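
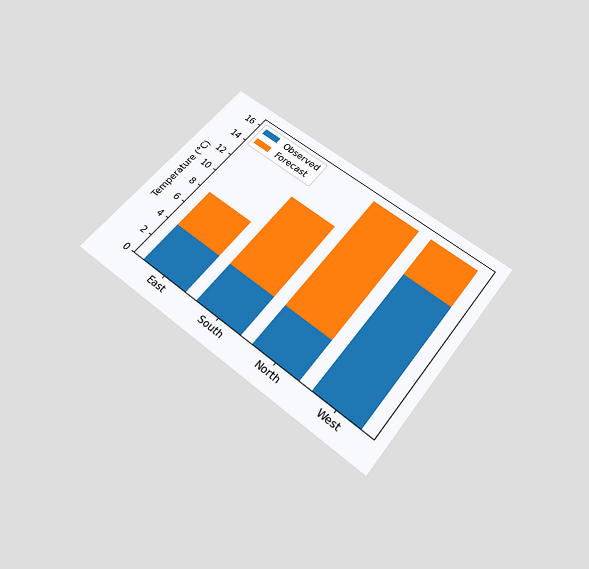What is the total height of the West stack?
The chart is tilted about 38° clockwise and viewed slightly from below. The West stack's top reaches 16°C on the y-axis.

16°C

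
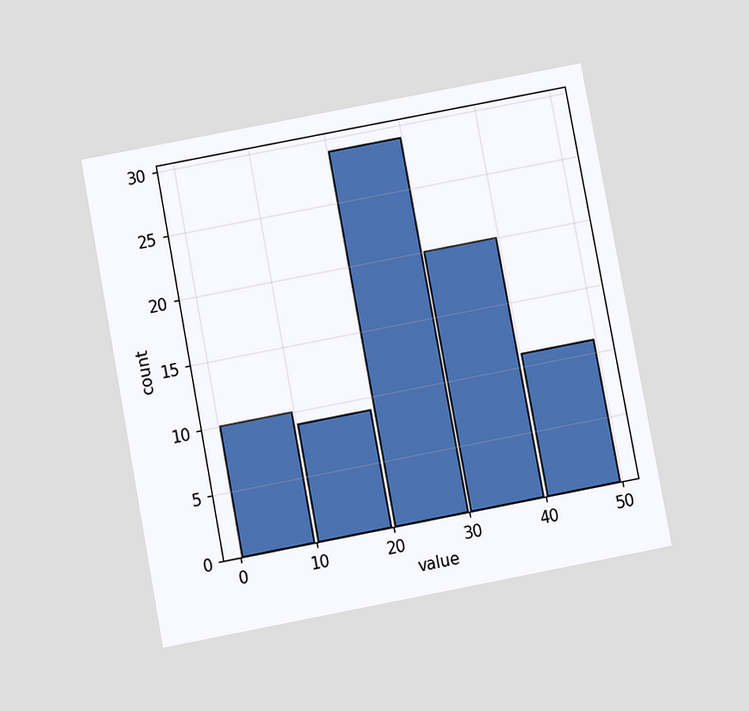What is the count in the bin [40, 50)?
The chart is tilted about 11° counter-clockwise and viewed at a slight angle. The [40, 50) bin has height 11.

11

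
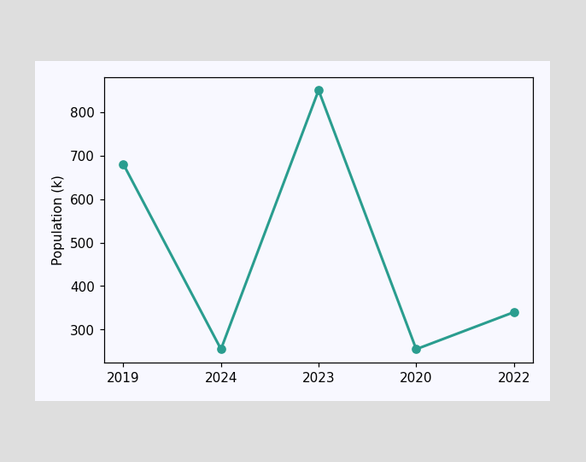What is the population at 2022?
340k

At 2022, the line is at 340k.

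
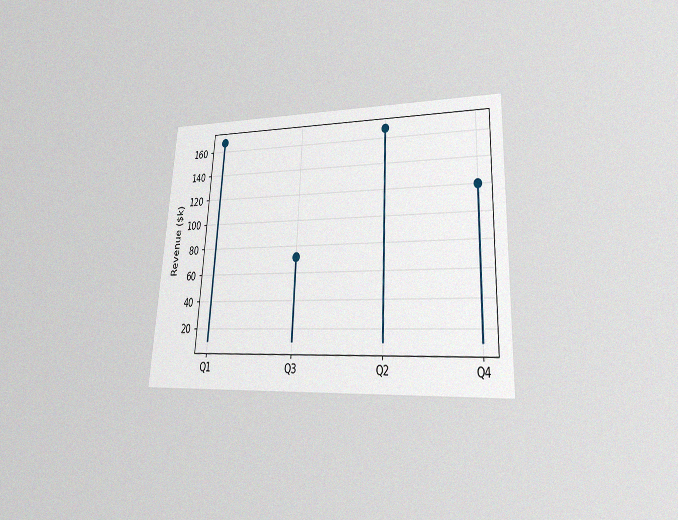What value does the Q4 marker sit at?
$120k

The chart is tilted about 3° clockwise and viewed at a slight angle, with some photo noise. The Q4 marker sits at $120k.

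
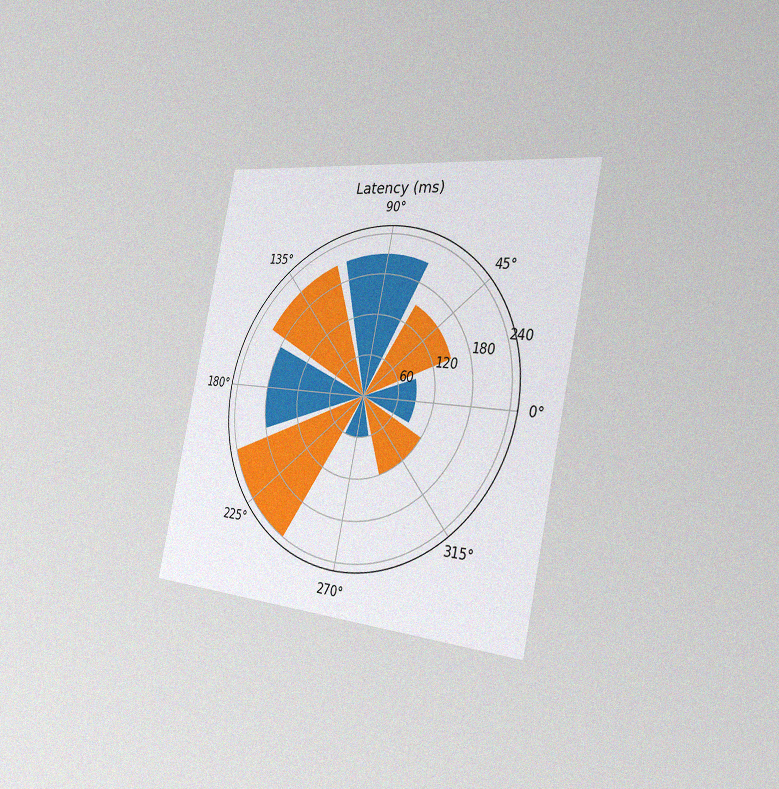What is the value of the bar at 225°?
The chart is tilted about 12° clockwise and viewed slightly from the right, with some photo noise. The bar at 225° reaches 240ms on the radial axis.

240ms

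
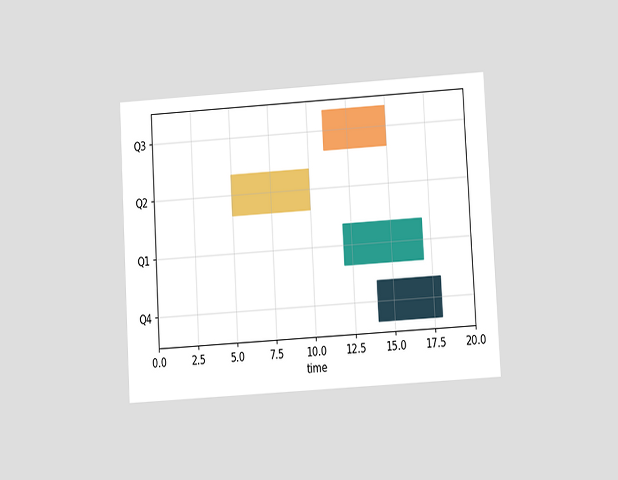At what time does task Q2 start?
The chart is tilted about 3° counter-clockwise and viewed at a slight angle. The Q2 bar begins at t=5.

5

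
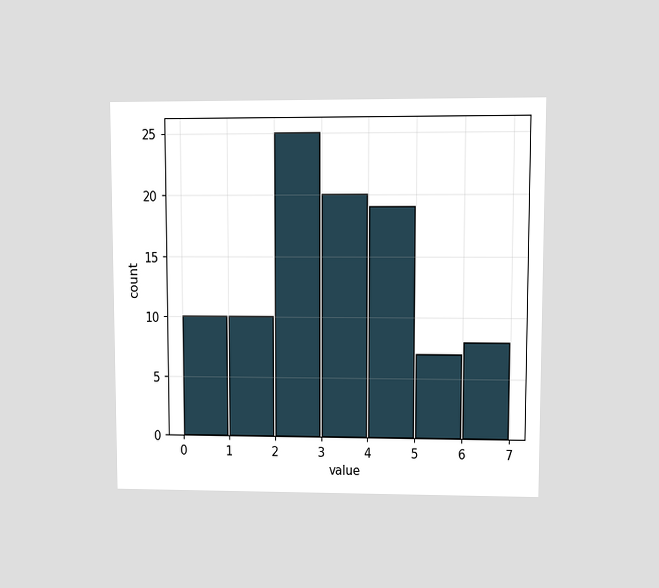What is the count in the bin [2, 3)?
25

The chart is viewed at a slight angle. The [2, 3) bin has height 25.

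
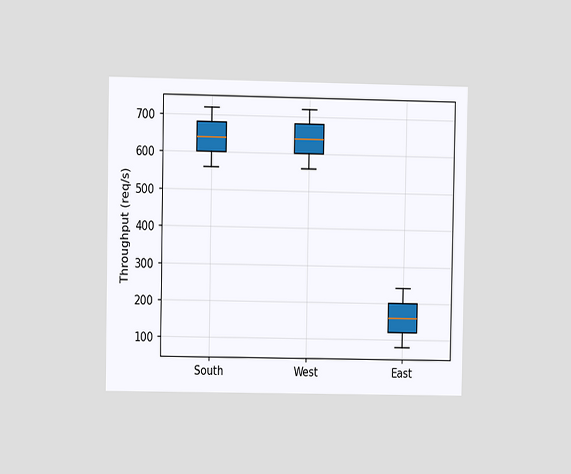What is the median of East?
The chart is viewed at a slight angle. The median line in the East box sits at 160req/s.

160req/s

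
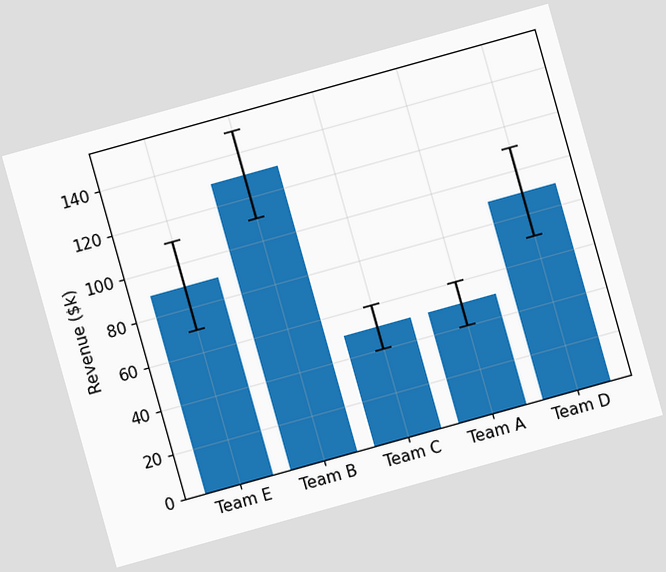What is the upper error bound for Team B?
The chart is tilted about 16° counter-clockwise. The Team B bar's upper whisker reaches $150k.

$150k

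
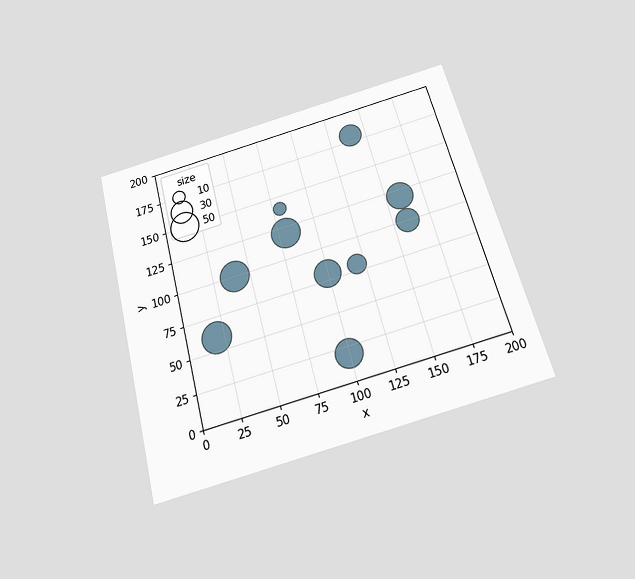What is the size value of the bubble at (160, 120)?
40

The chart is tilted about 15° counter-clockwise and viewed slightly from below. Matching the bubble at (160, 120) against the size legend gives 40.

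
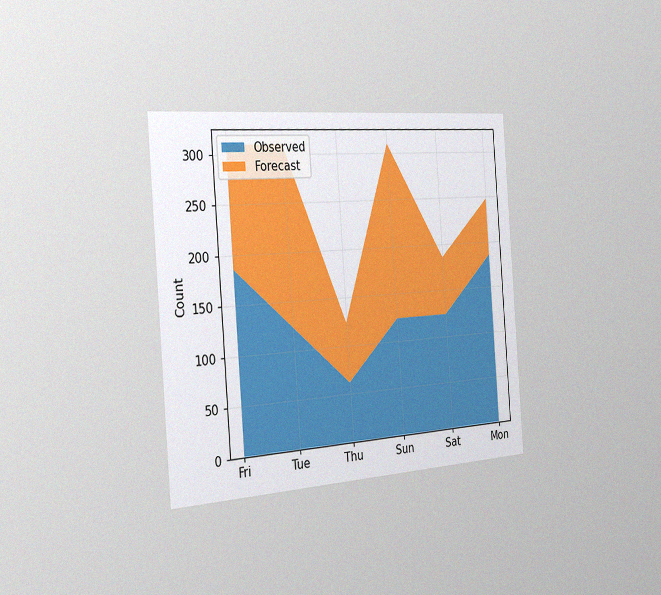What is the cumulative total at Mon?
248

The chart is tilted about 4° counter-clockwise and viewed slightly from the left, with some photo noise. The stacked total at Mon reaches 248.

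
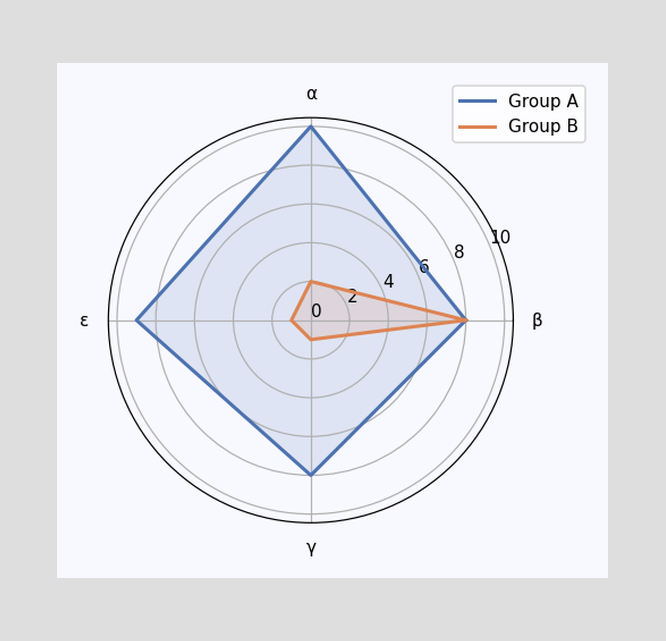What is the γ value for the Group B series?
1

On the γ axis, Group B reaches 1.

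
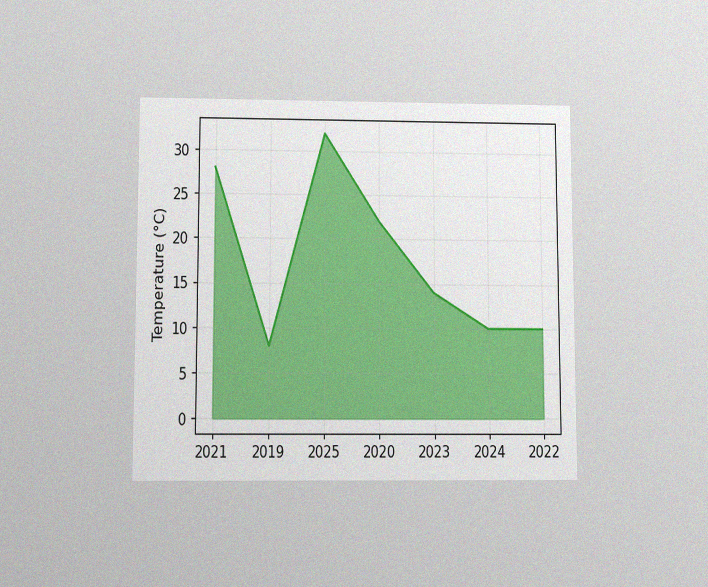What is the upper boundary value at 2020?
The chart is viewed slightly from below, with some photo noise. At 2020 the upper boundary is at 22°C.

22°C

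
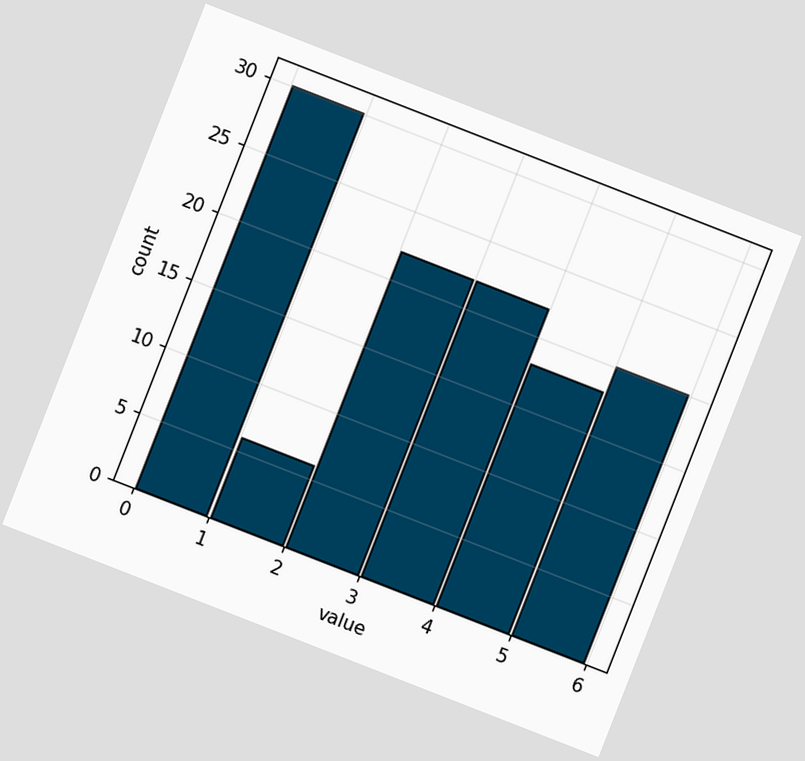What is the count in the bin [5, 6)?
The chart is tilted about 21° clockwise. The [5, 6) bin has height 20.

20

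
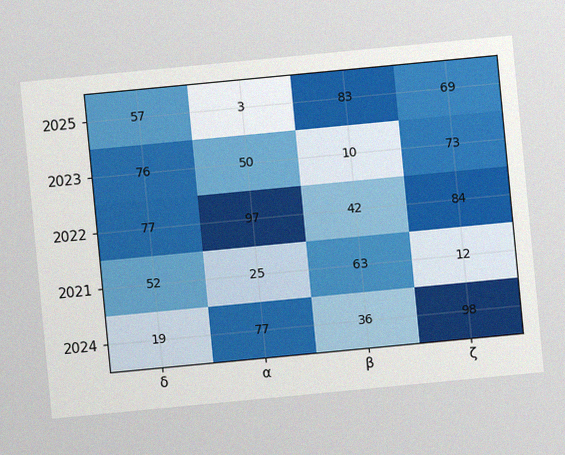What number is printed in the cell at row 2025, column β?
83

The chart is tilted about 5° counter-clockwise, with some photo noise. The (2025, β) cell reads 83.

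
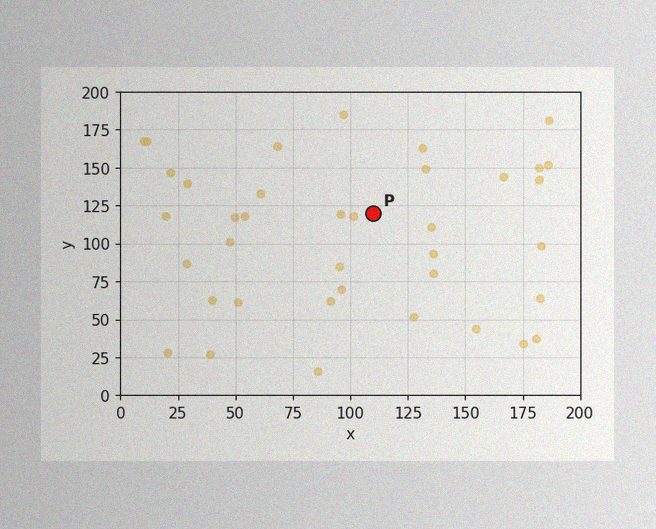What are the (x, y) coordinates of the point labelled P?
The image has some photo noise and uneven lighting. Following the gridlines from P to each axis, P sits at (110, 120).

(110, 120)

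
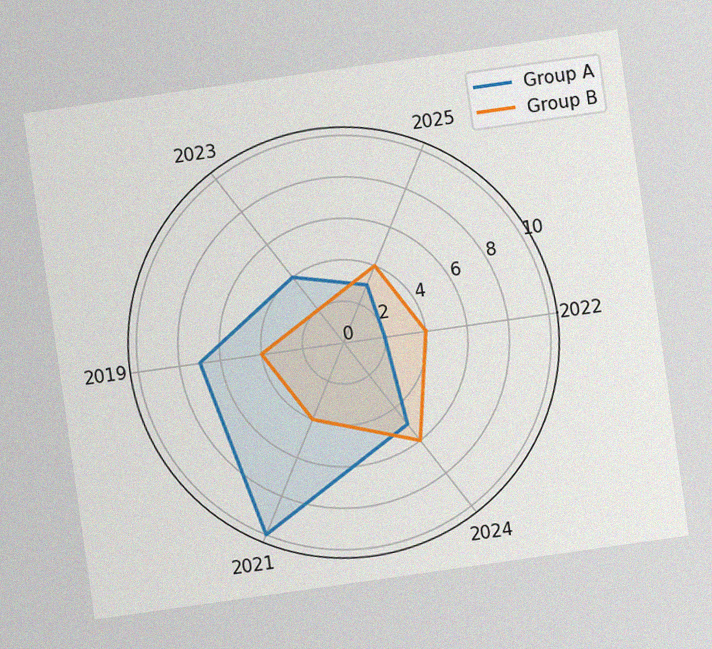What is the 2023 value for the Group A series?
The chart is tilted about 8° counter-clockwise, with some photo noise. On the 2023 axis, Group A reaches 4.

4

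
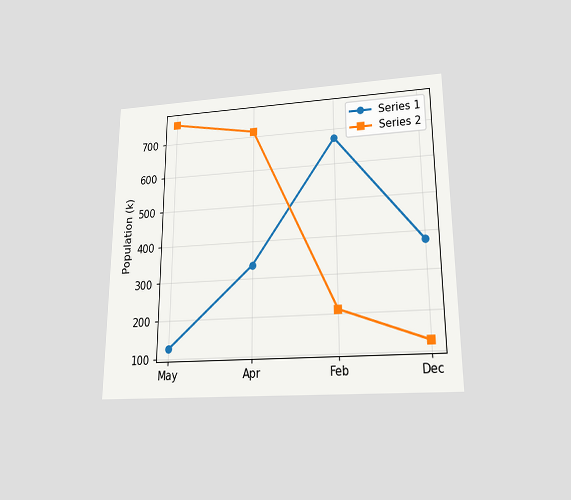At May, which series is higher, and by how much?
Series 2, by 630k

The chart is viewed slightly from below. At May, Series 2 sits above the other line by 630k.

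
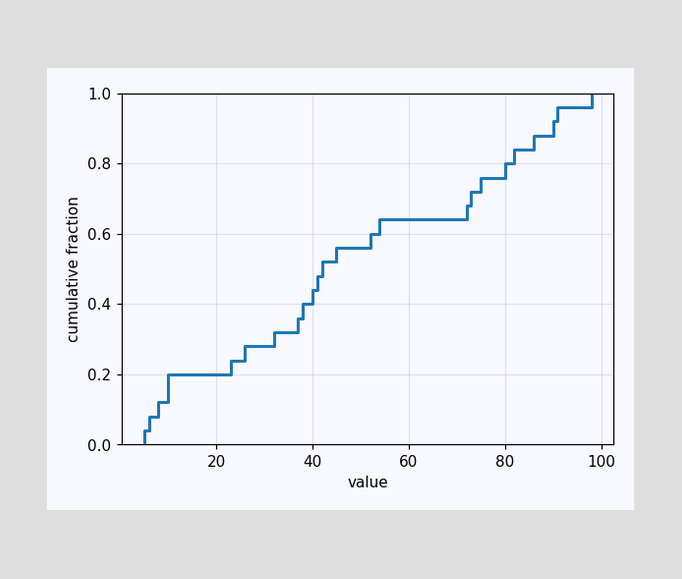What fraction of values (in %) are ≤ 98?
At x=98 the ECDF step is at 100%.

100%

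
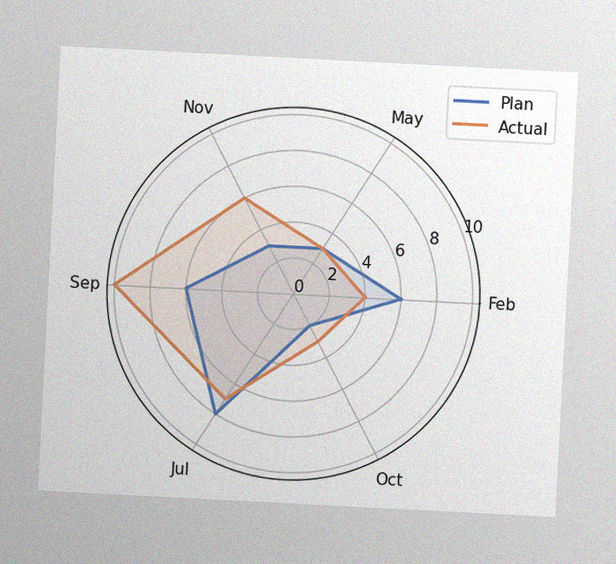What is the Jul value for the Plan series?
The chart is tilted about 3° clockwise, with some photo noise. On the Jul axis, Plan reaches 8.

8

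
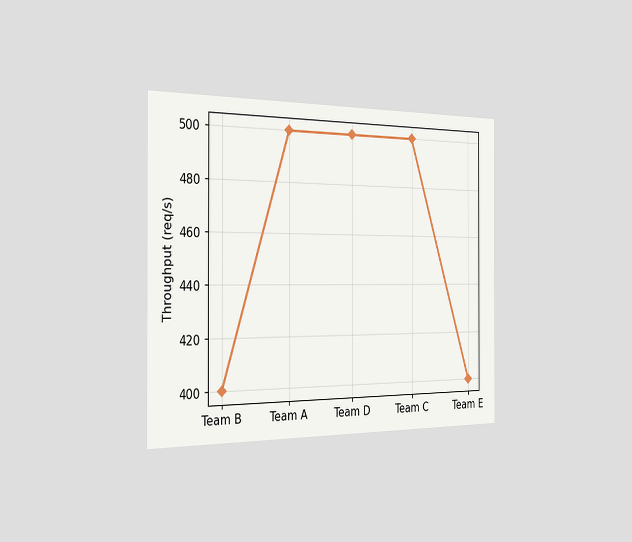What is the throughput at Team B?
400req/s

The chart is viewed slightly from the left. At Team B, the line is at 400req/s.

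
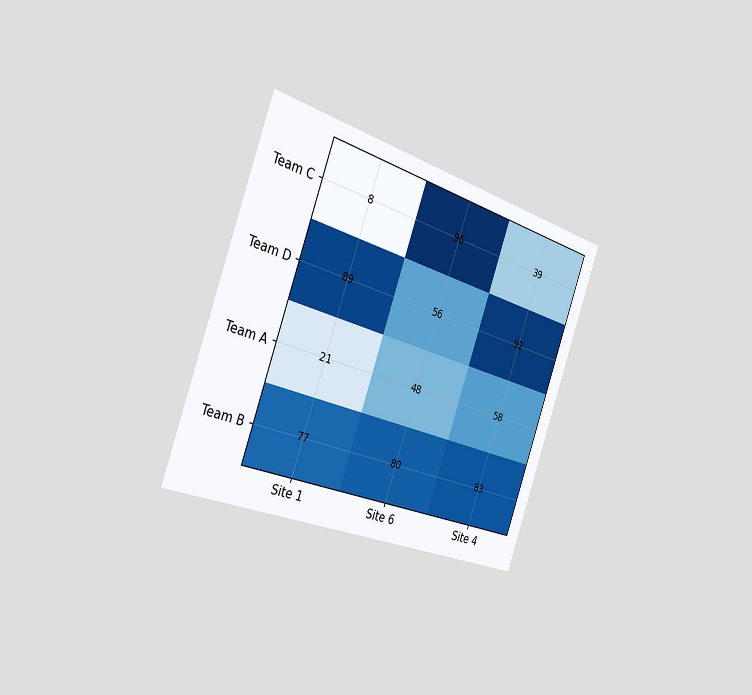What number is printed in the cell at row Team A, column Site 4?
The chart is tilted about 20° clockwise and viewed slightly from the left. The (Team A, Site 4) cell reads 58.

58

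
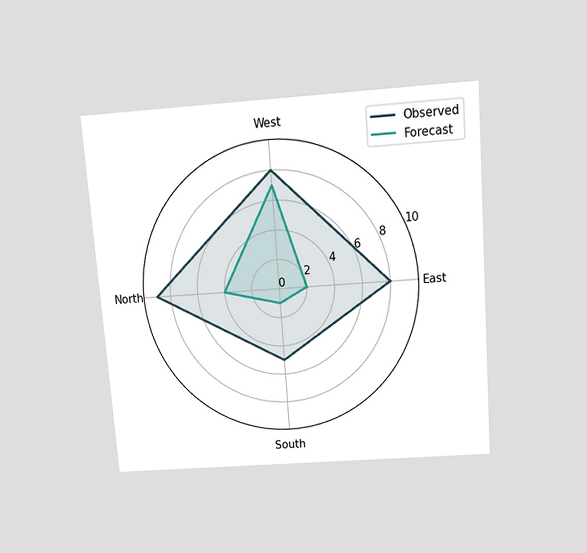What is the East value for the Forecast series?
2

The chart is tilted about 4° counter-clockwise and viewed slightly from above. On the East axis, Forecast reaches 2.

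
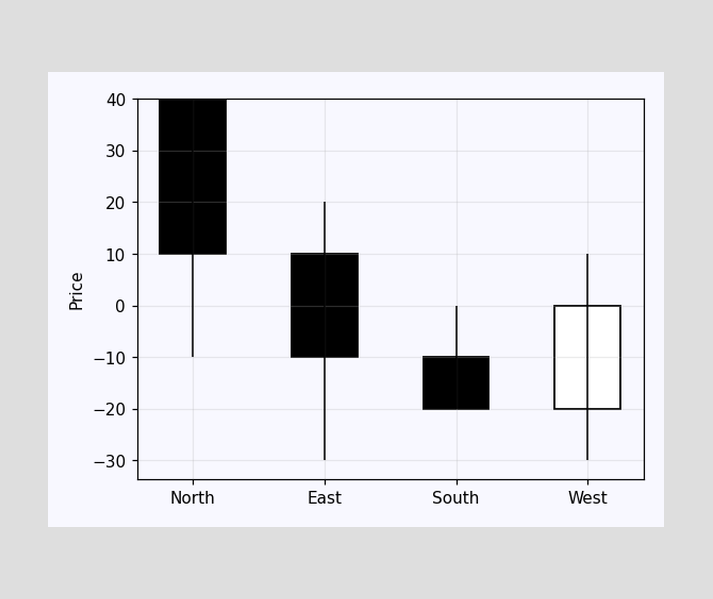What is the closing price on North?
10

The North candle closes at 10.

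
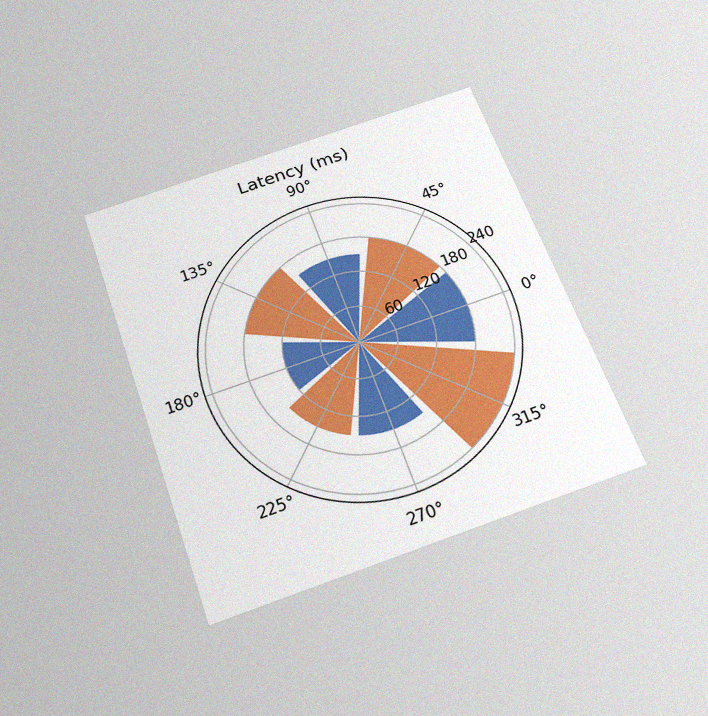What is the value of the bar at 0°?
The chart is tilted about 20° counter-clockwise and viewed slightly from below, with some photo noise. The bar at 0° reaches 180ms on the radial axis.

180ms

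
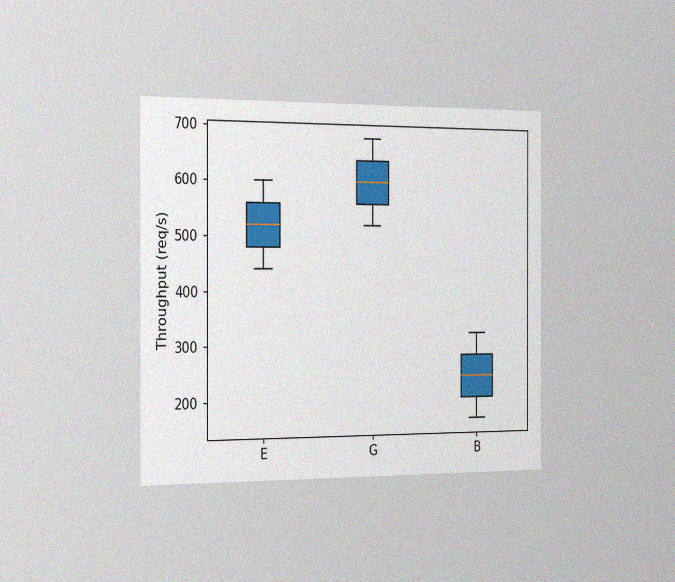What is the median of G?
The chart is viewed slightly from the left, with some photo noise. The median line in the G box sits at 600req/s.

600req/s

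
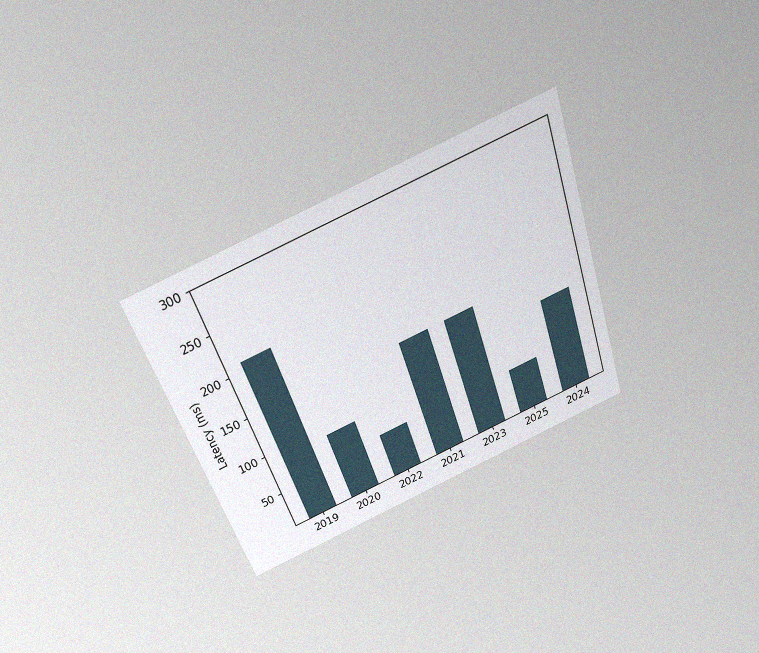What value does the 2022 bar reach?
60ms

The chart is tilted about 19° counter-clockwise and viewed slightly from above, with some photo noise. Reading along the chart's y-axis, the 2022 bar reaches 60ms.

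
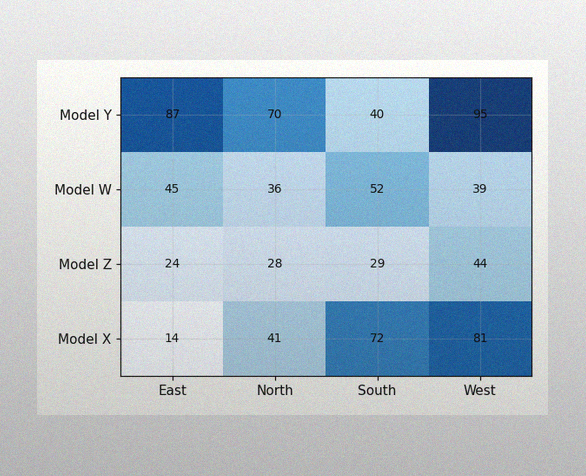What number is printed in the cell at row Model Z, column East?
24

The image has some photo noise and uneven lighting. The (Model Z, East) cell reads 24.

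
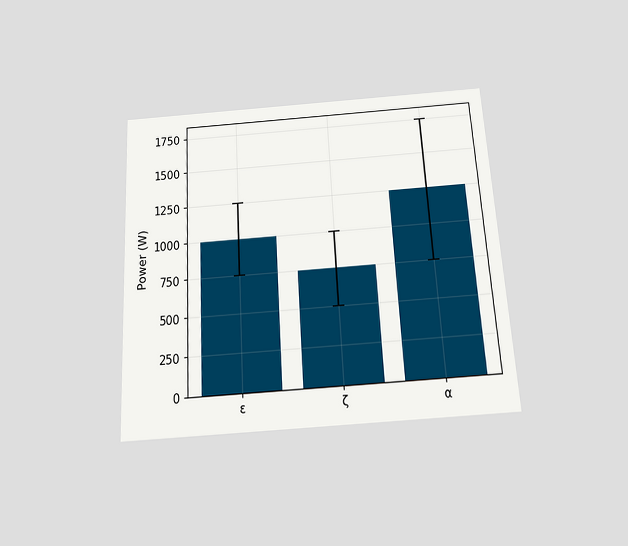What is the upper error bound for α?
The chart is tilted about 3° counter-clockwise and viewed slightly from below. The α bar's upper whisker reaches 1750W.

1750W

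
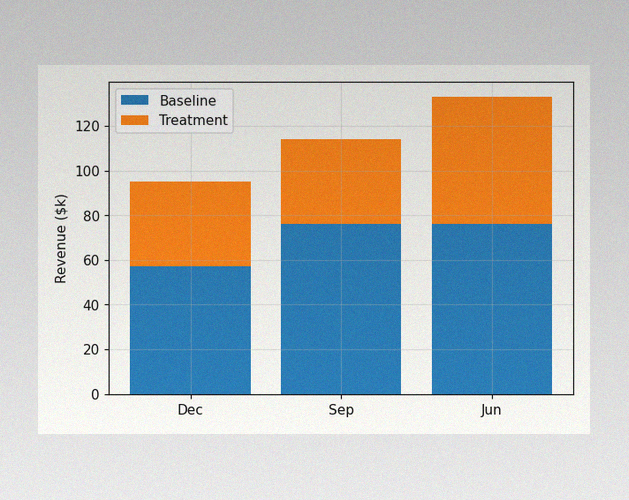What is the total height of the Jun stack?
$133k

The image has some photo noise and uneven lighting. The Jun stack's top reaches $133k on the y-axis.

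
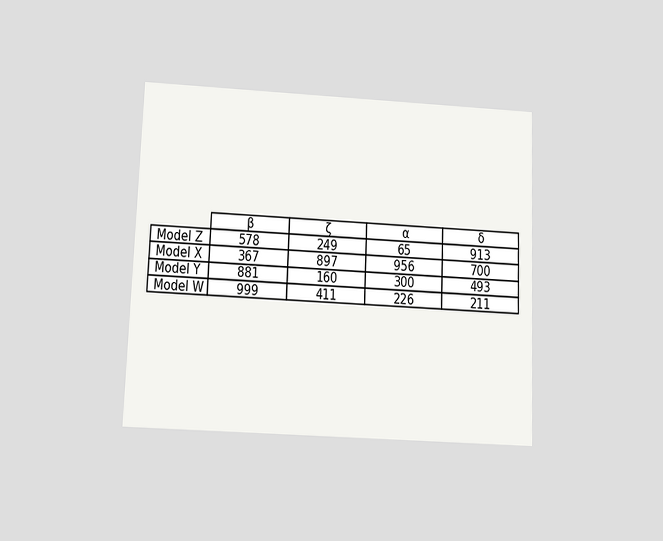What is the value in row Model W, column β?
999

The chart is tilted about 2° clockwise and viewed slightly from below. The (Model W, β) cell reads 999.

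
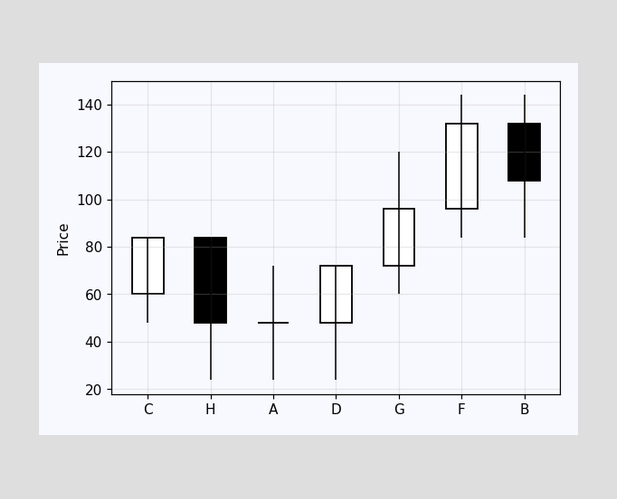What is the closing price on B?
The B candle closes at 108.

108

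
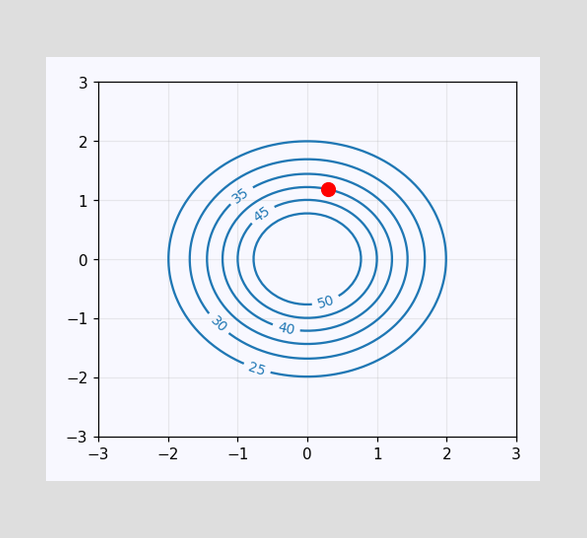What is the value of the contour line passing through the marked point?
40

The marked point sits on the contour labelled 40.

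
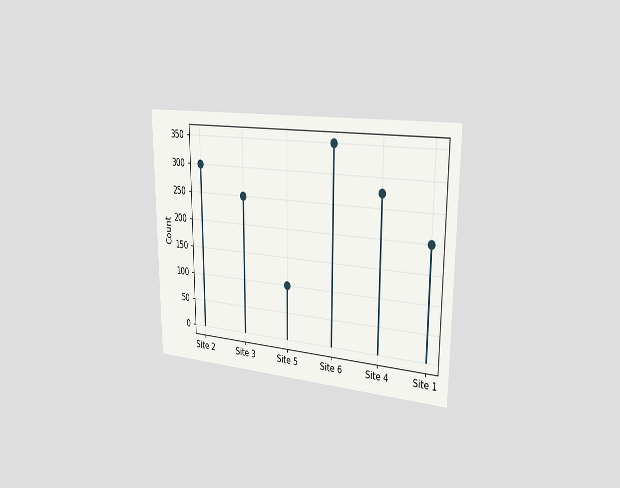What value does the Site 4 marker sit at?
275

The chart is viewed slightly from the right. The Site 4 marker sits at 275.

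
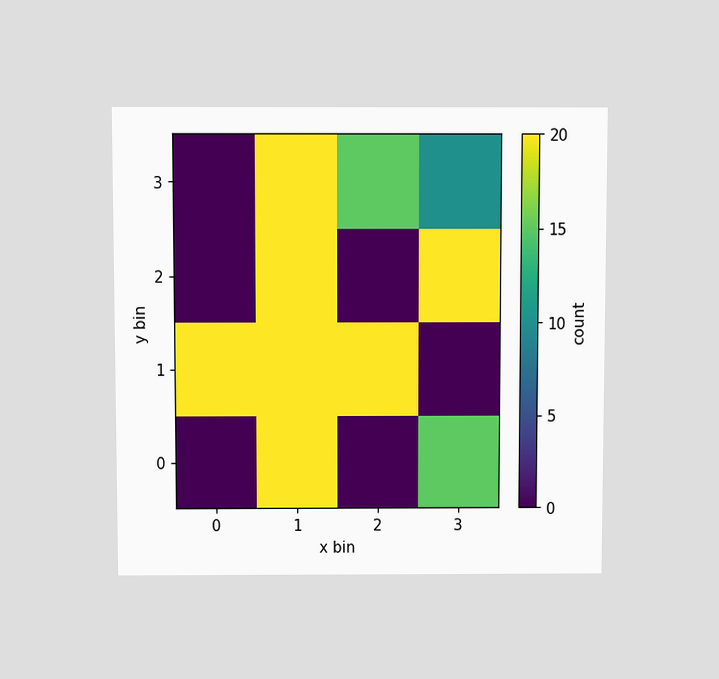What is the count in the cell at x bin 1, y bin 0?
The chart is viewed slightly from above. Matching the cell (1, 0) against the colorbar gives 20.

20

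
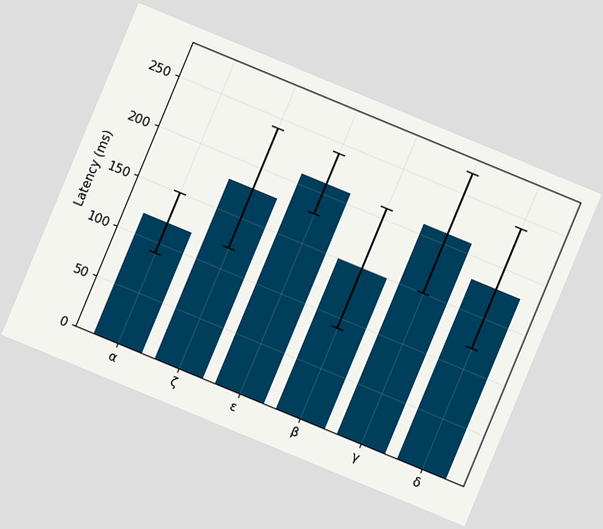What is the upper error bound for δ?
240ms

The chart is tilted about 22° clockwise. The δ bar's upper whisker reaches 240ms.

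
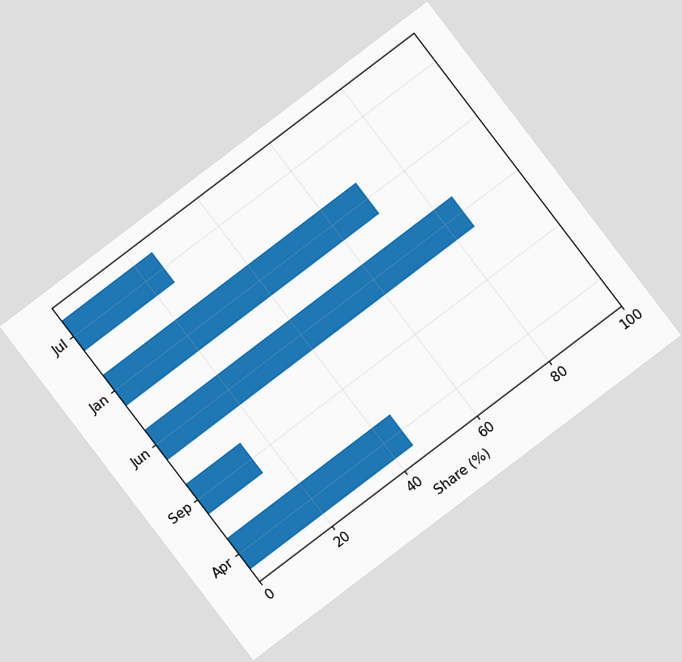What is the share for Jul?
25%

The chart is tilted about 37° counter-clockwise. Reading along the chart's x-axis, the Jul bar reaches 25%.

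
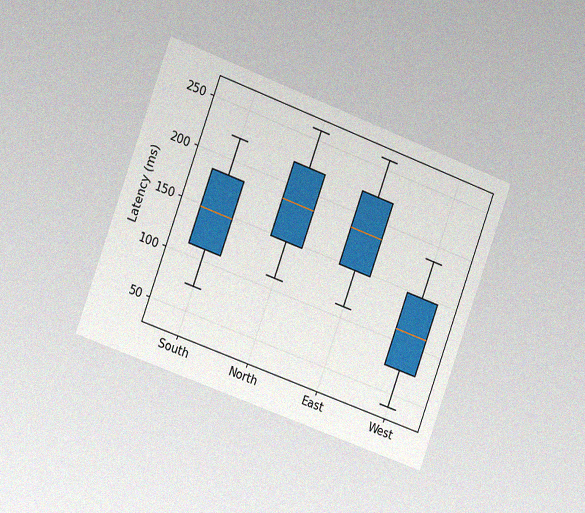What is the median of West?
The chart is tilted about 20° clockwise and viewed slightly from the left, with some photo noise. The median line in the West box sits at 111ms.

111ms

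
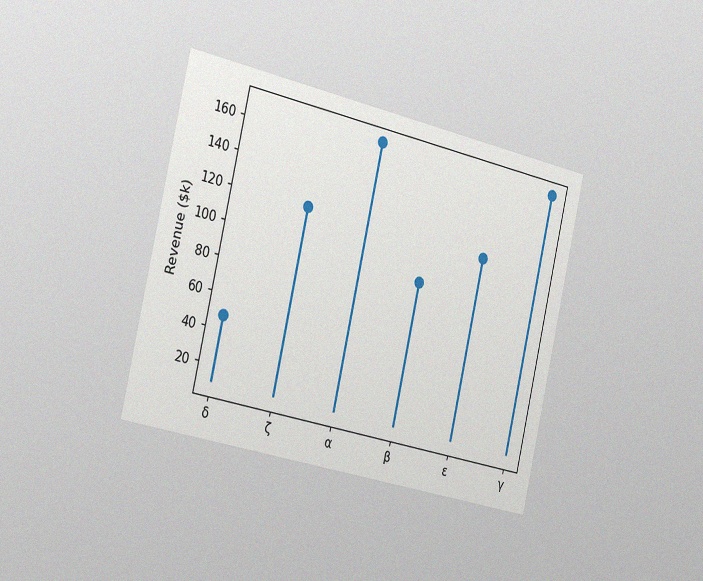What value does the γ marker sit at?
$168k

The chart is tilted about 13° clockwise and viewed slightly from the left, with some photo noise. The γ marker sits at $168k.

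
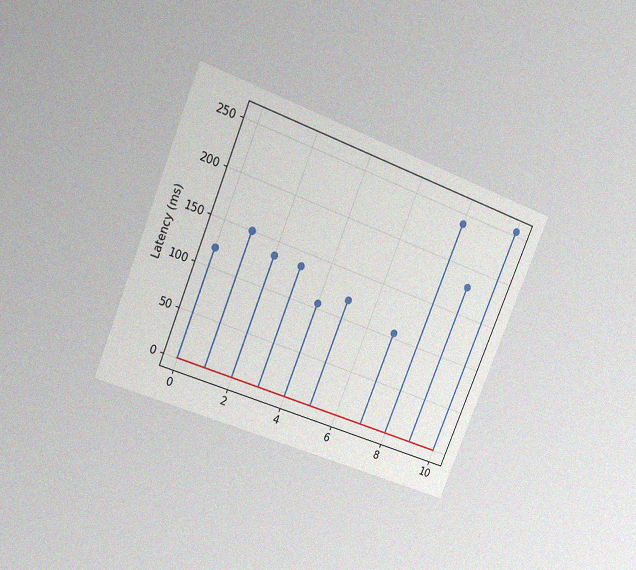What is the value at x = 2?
The chart is tilted about 22° clockwise and viewed at a slight angle, with some photo noise. The stem at x=2 reaches 135ms.

135ms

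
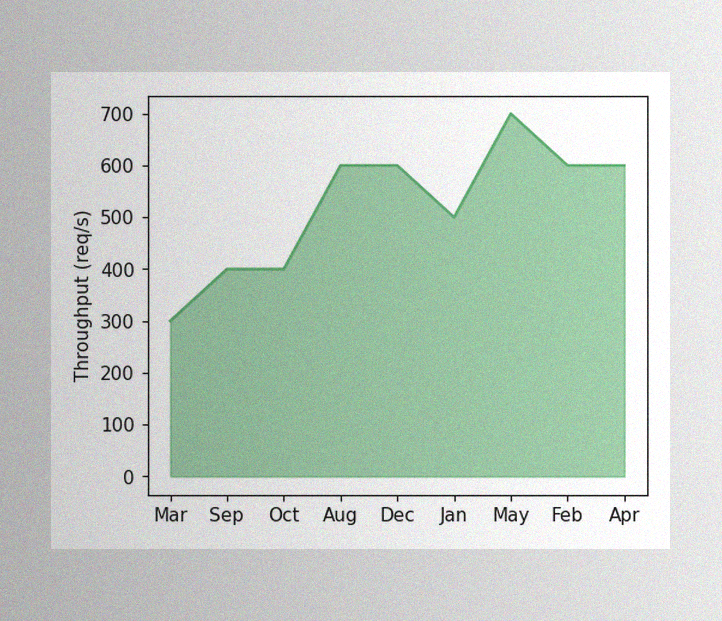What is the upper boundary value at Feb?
600req/s

The image has some photo noise and uneven lighting. At Feb the upper boundary is at 600req/s.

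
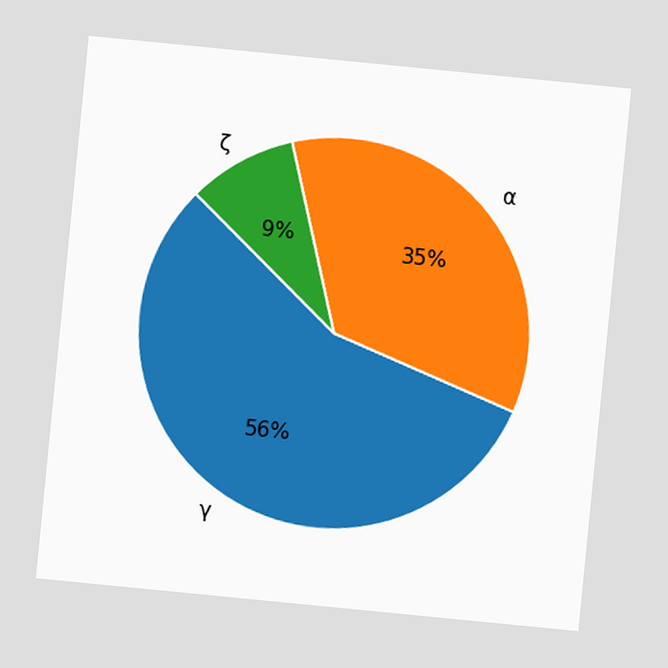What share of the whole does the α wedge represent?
35%

The chart is tilted about 6° clockwise. The α slice takes up 35% of the pie.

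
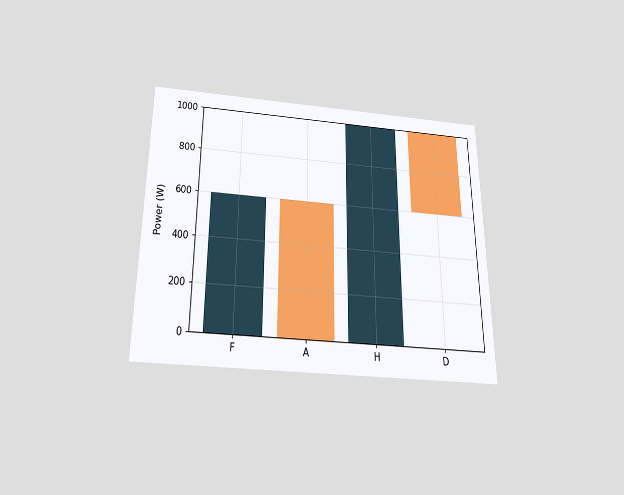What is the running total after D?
The chart is viewed slightly from below. After D the running total reaches 600W.

600W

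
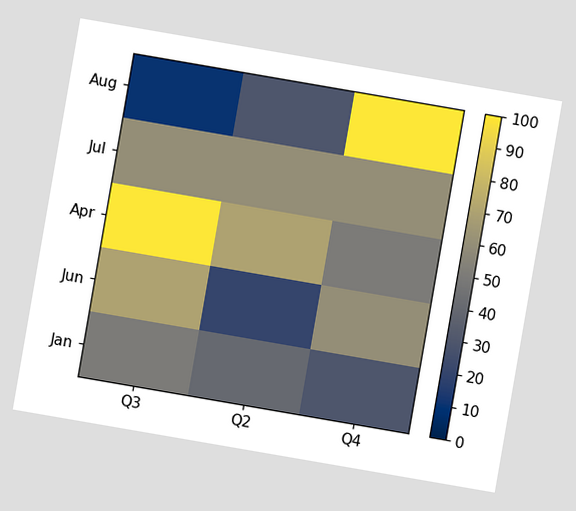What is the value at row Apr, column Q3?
The chart is tilted about 10° clockwise. Matching cell (Apr, Q3) against the colorbar gives 100.

100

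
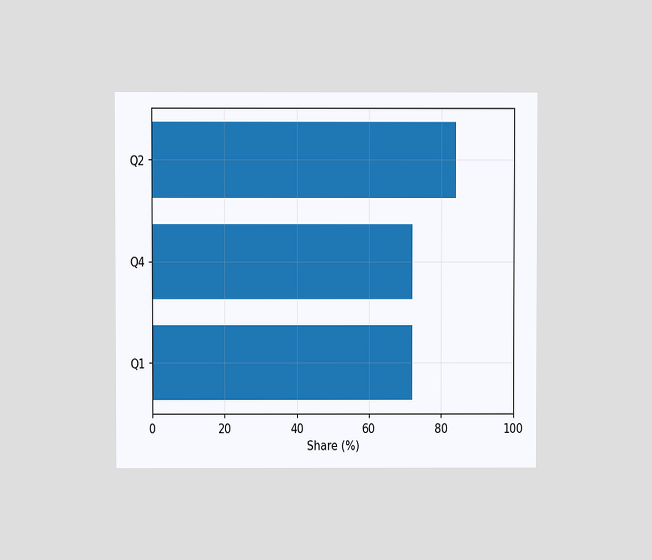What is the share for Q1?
The chart is viewed at a slight angle. Reading along the chart's x-axis, the Q1 bar reaches 72%.

72%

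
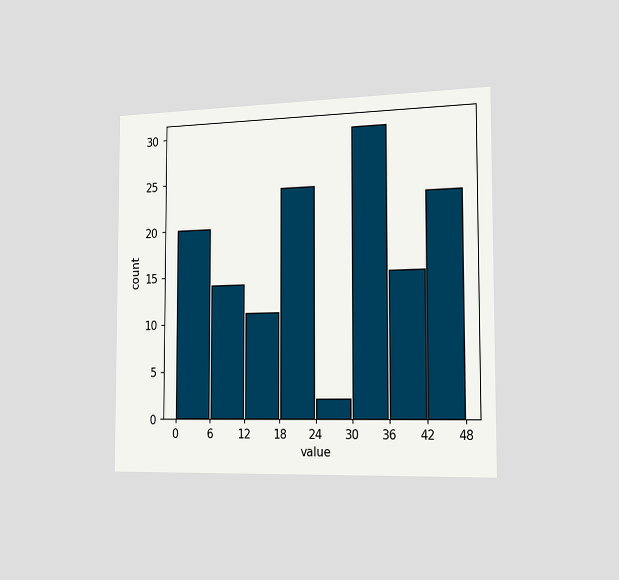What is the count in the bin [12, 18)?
The chart is viewed slightly from the right. The [12, 18) bin has height 11.

11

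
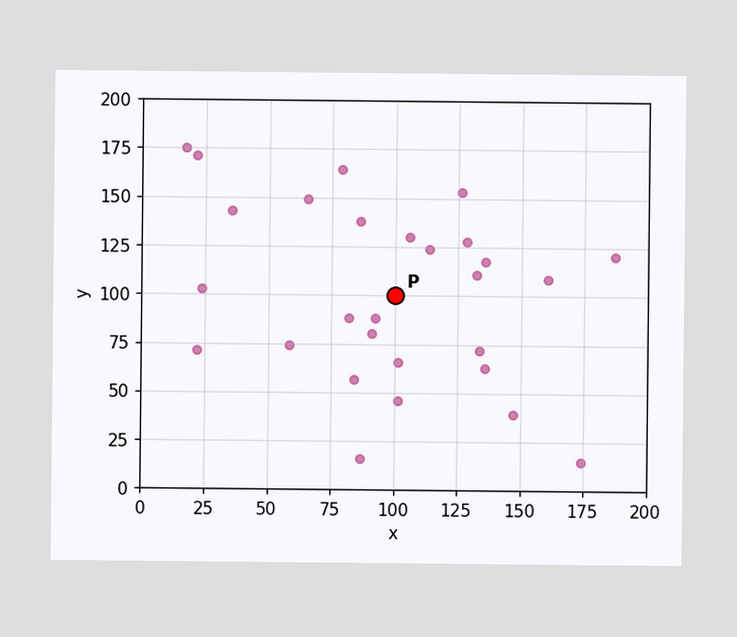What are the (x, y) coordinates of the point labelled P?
Following the gridlines from P to each axis, P sits at (100, 100).

(100, 100)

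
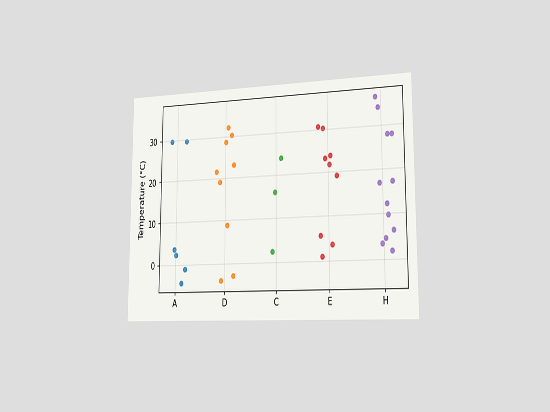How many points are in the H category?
12

The chart is viewed slightly from the right. Counting the markers in the H column gives 12.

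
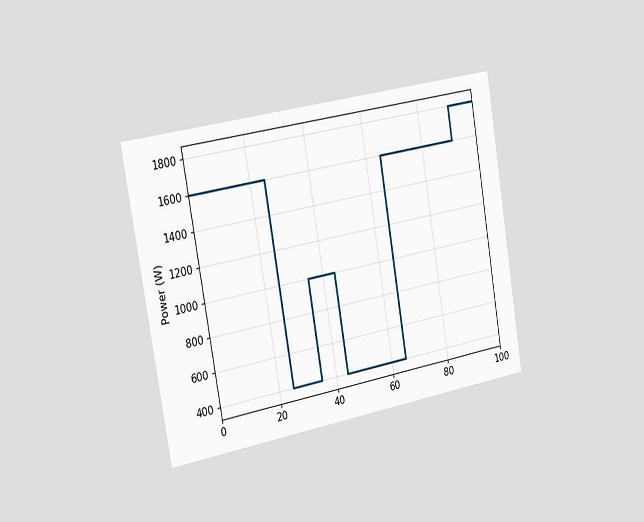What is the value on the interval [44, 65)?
400W

The chart is tilted about 10° counter-clockwise and viewed slightly from the left. On [44, 65) the step sits at 400W.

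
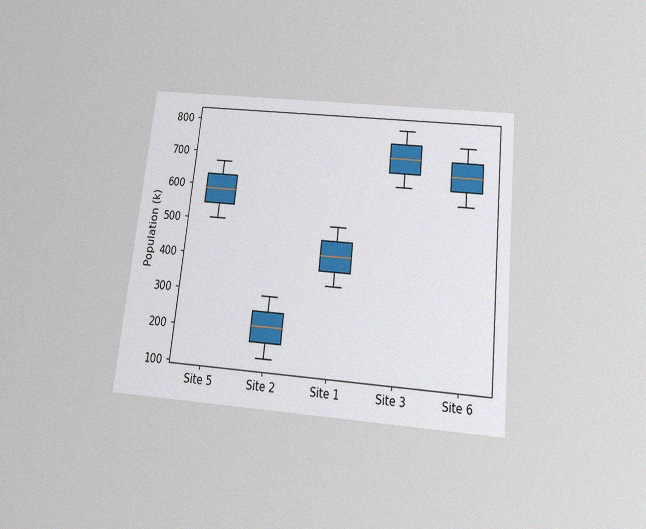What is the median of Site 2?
210k

The chart is tilted about 6° clockwise and viewed slightly from below, with some photo noise. The median line in the Site 2 box sits at 210k.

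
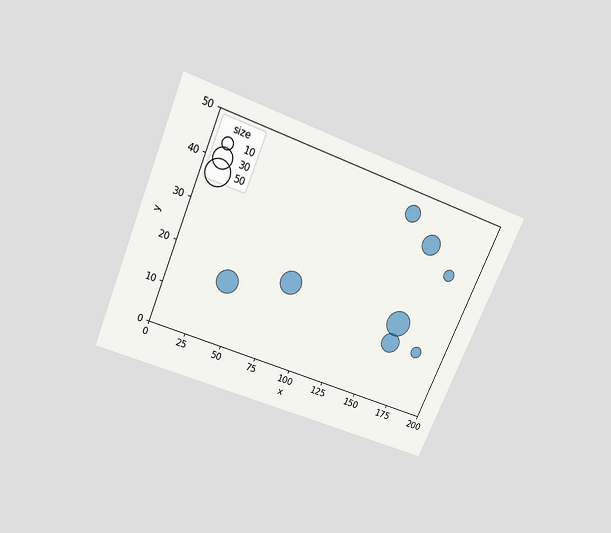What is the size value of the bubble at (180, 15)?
The chart is tilted about 23° clockwise and viewed slightly from above. Matching the bubble at (180, 15) against the size legend gives 10.

10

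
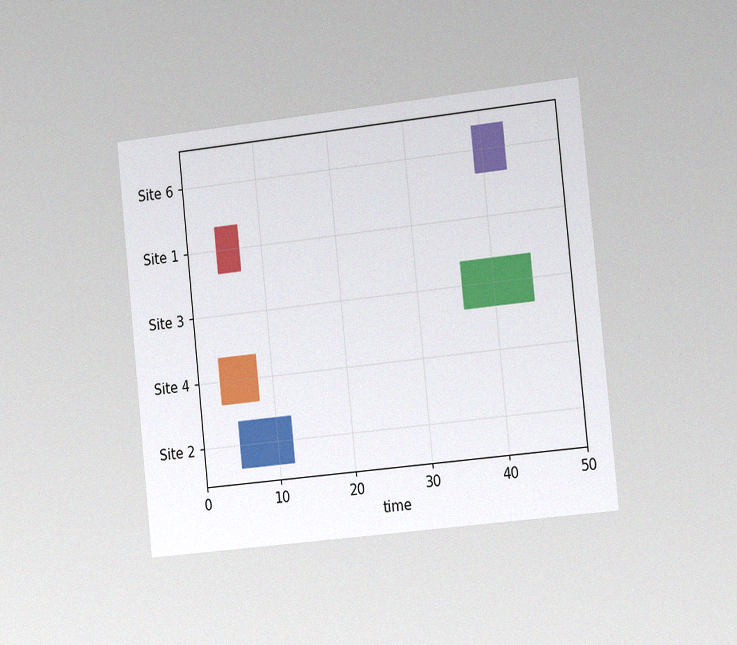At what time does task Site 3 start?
36

The chart is tilted about 6° counter-clockwise and viewed slightly from the right, with some photo noise. The Site 3 bar begins at t=36.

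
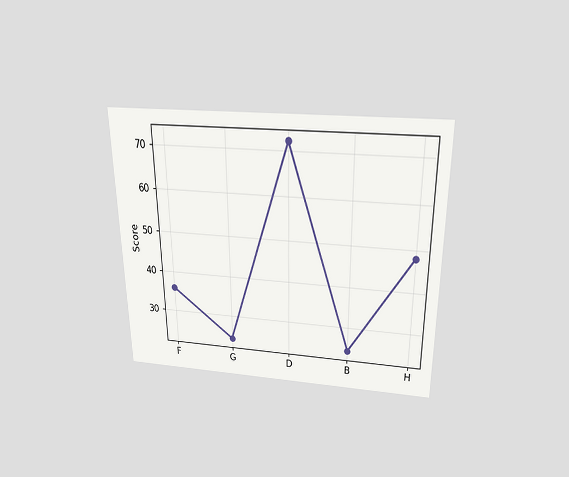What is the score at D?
72

The chart is viewed slightly from above. At D, the line is at 72.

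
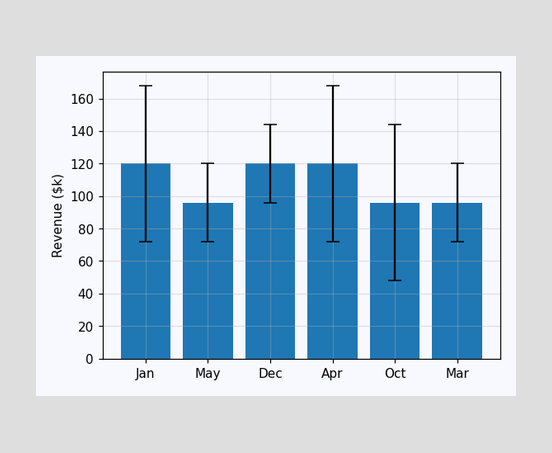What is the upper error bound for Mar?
The Mar bar's upper whisker reaches $120k.

$120k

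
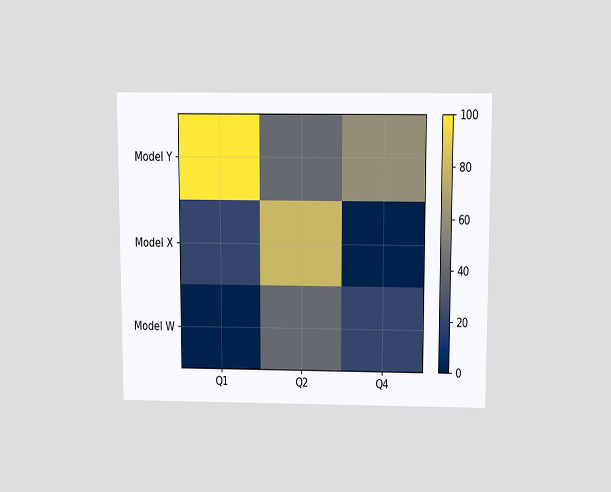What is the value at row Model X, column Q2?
80

The chart is viewed slightly from above. Matching cell (Model X, Q2) against the colorbar gives 80.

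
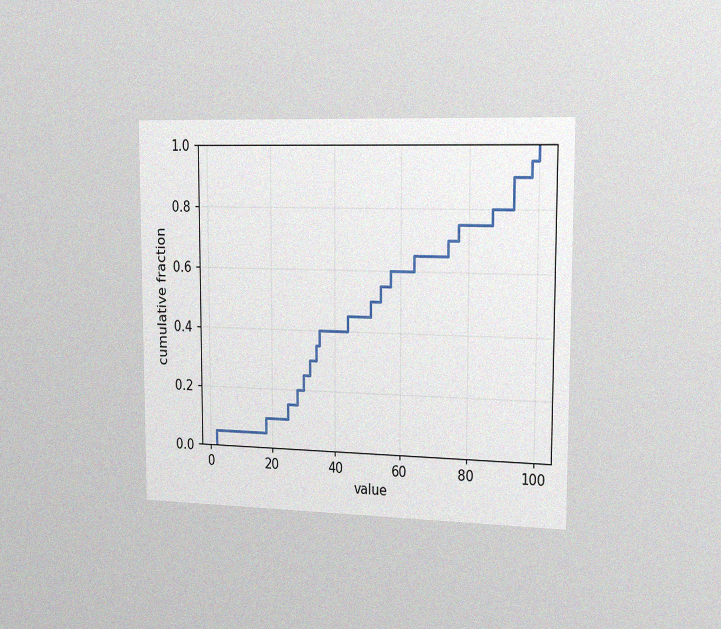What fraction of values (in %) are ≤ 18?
The chart is viewed slightly from the right, with some photo noise. At x=18 the ECDF step is at 10%.

10%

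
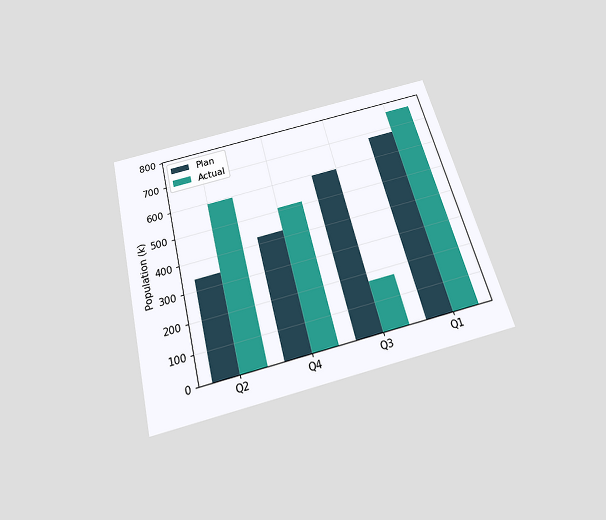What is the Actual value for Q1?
The chart is tilted about 14° counter-clockwise and viewed slightly from below. The Actual bar at Q1 reaches 765k on the y-axis.

765k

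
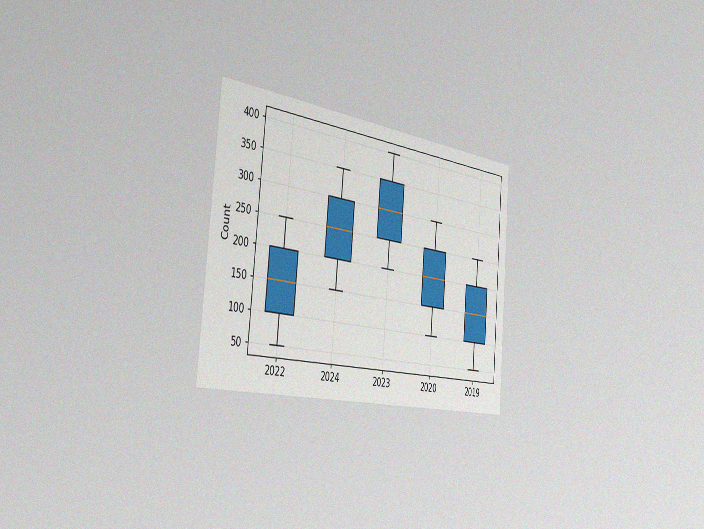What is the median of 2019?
The chart is tilted about 5° clockwise and viewed slightly from the left, with some photo noise. The median line in the 2019 box sits at 150.

150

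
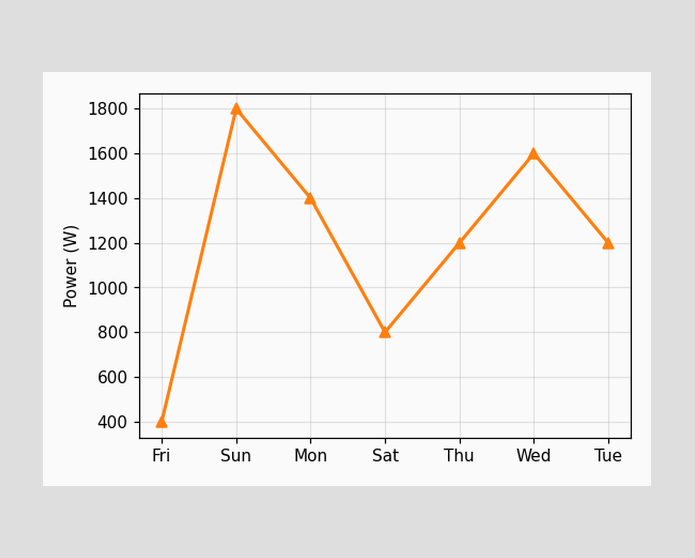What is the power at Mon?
1400W

At Mon, the line is at 1400W.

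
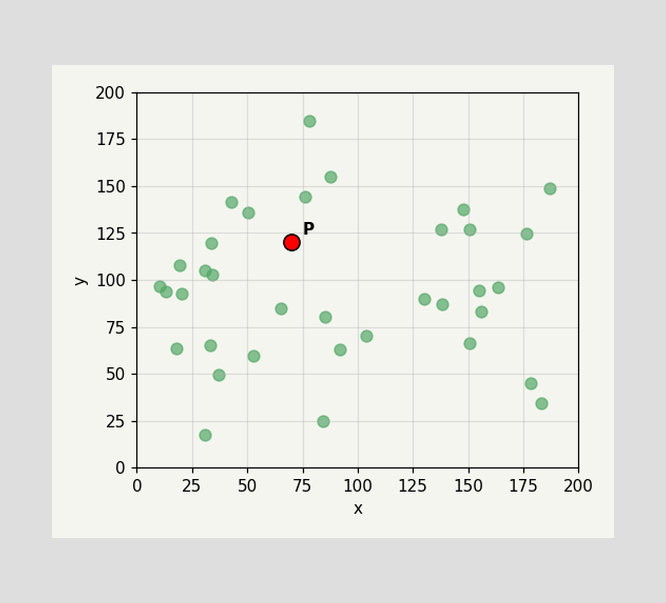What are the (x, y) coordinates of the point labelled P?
Following the gridlines from P to each axis, P sits at (70, 120).

(70, 120)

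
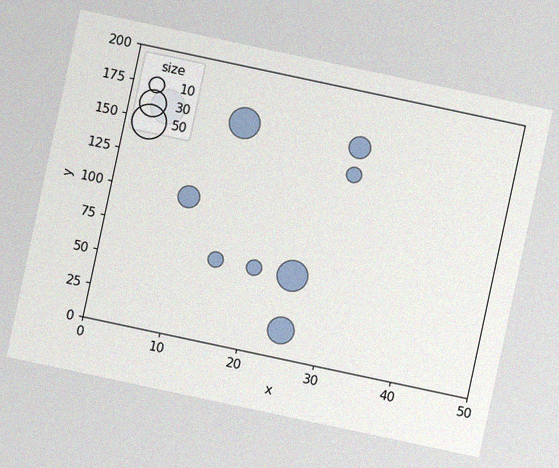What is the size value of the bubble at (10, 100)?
20

The chart is tilted about 12° clockwise, with some photo noise. Matching the bubble at (10, 100) against the size legend gives 20.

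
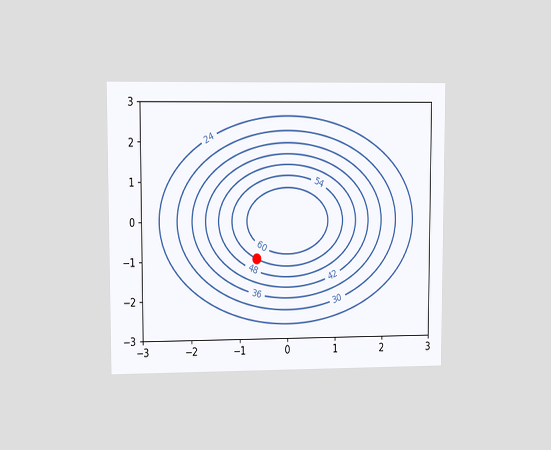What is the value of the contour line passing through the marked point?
54

The chart is viewed at a slight angle. The marked point sits on the contour labelled 54.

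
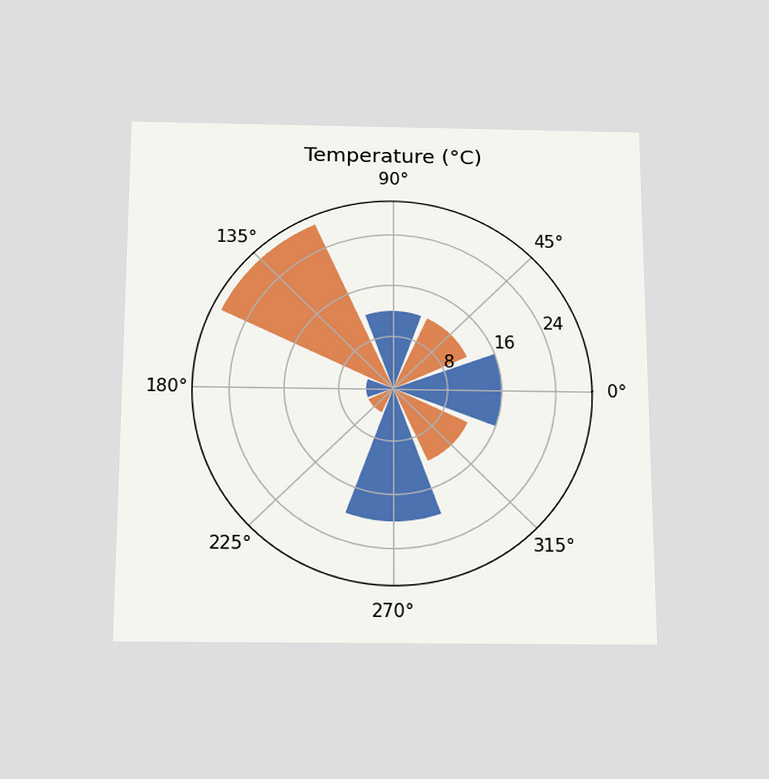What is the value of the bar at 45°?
12°C

The chart is viewed slightly from below. The bar at 45° reaches 12°C on the radial axis.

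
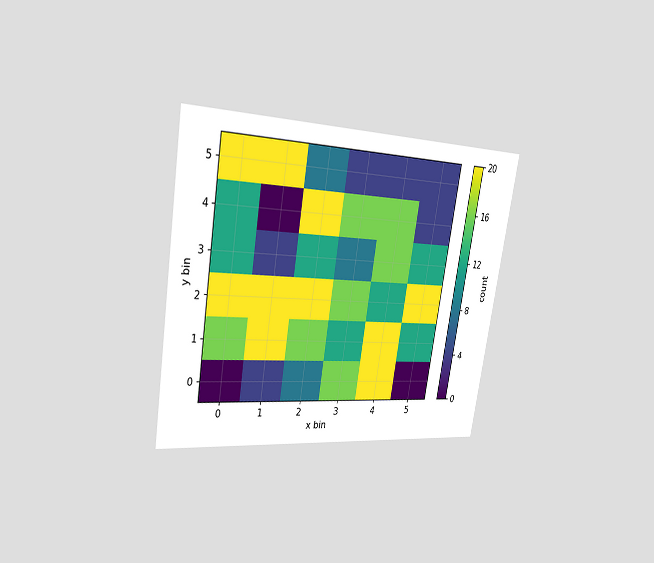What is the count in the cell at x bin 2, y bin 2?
The chart is tilted about 9° clockwise and viewed slightly from the left. Matching the cell (2, 2) against the colorbar gives 20.

20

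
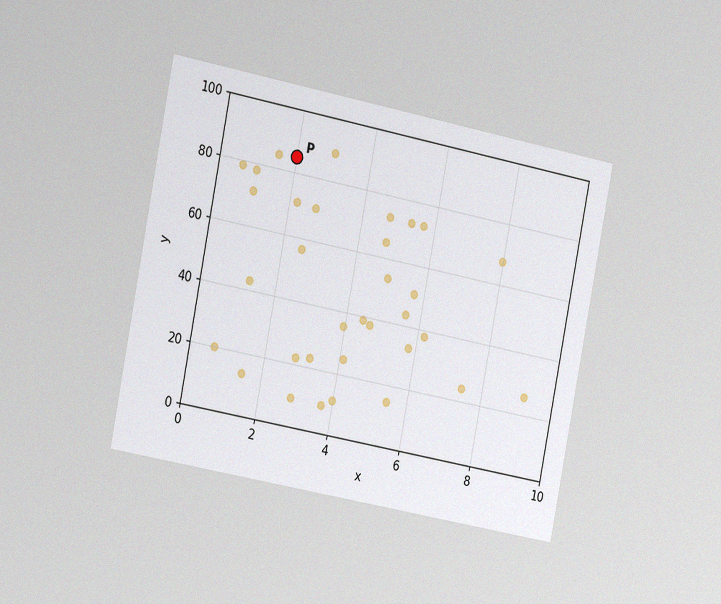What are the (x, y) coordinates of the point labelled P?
(2, 85)

The chart is tilted about 11° clockwise and viewed at a slight angle, with some photo noise. Following the gridlines from P to each axis, P sits at (2, 85).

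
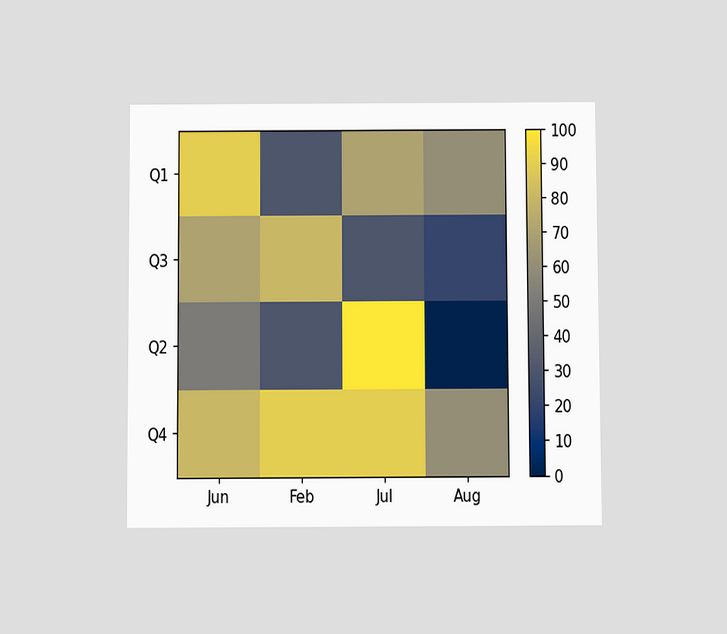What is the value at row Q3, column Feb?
The chart is viewed slightly from below. Matching cell (Q3, Feb) against the colorbar gives 80.

80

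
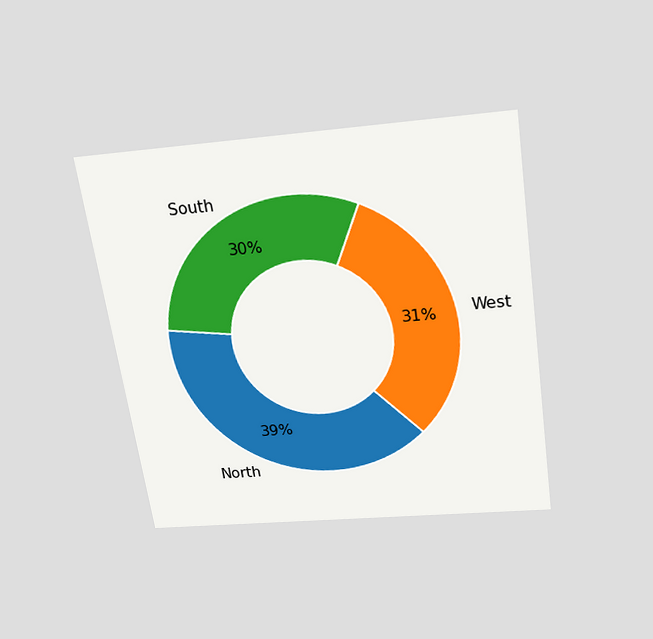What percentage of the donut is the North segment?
The chart is tilted about 8° counter-clockwise and viewed slightly from above. The North segment takes up 39% of the ring.

39%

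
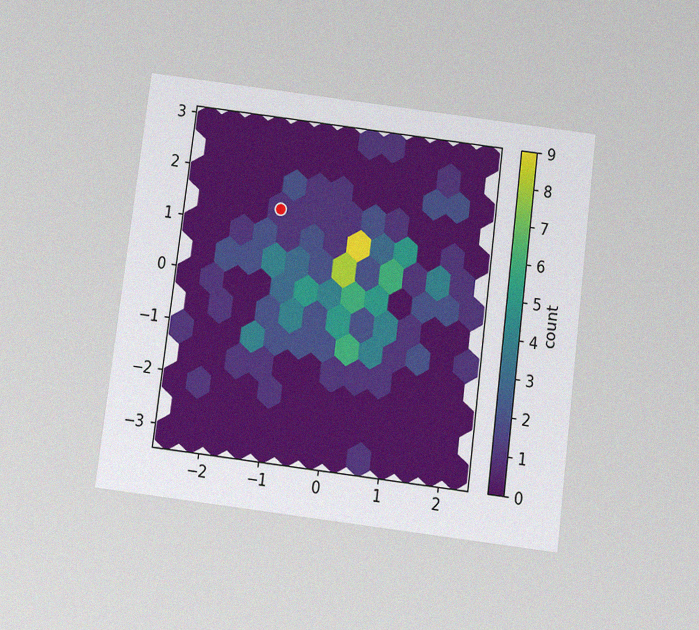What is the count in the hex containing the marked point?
1

The chart is tilted about 7° clockwise and viewed slightly from below, with some photo noise. The marked hex reads 1 on the colorbar.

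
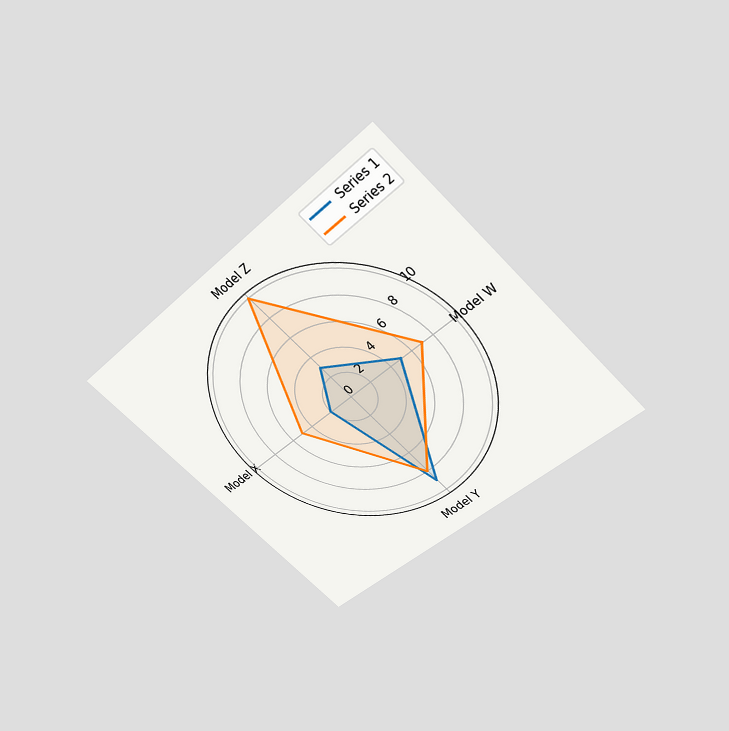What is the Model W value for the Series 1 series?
The chart is tilted about 45° counter-clockwise and viewed slightly from above. On the Model W axis, Series 1 reaches 5.

5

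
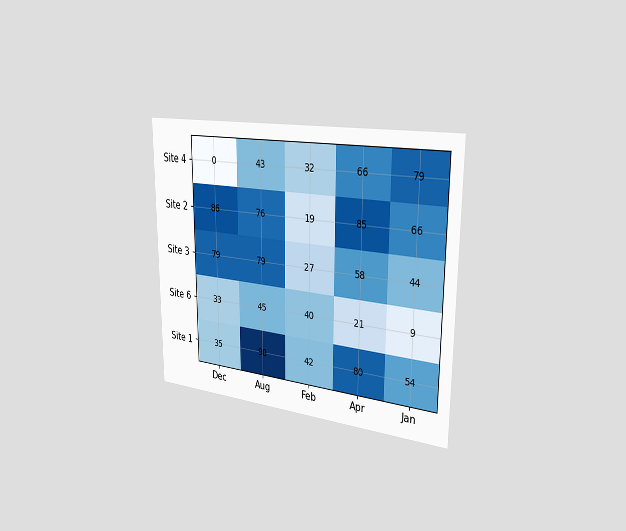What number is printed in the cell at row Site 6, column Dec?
The chart is viewed slightly from the right. The (Site 6, Dec) cell reads 33.

33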